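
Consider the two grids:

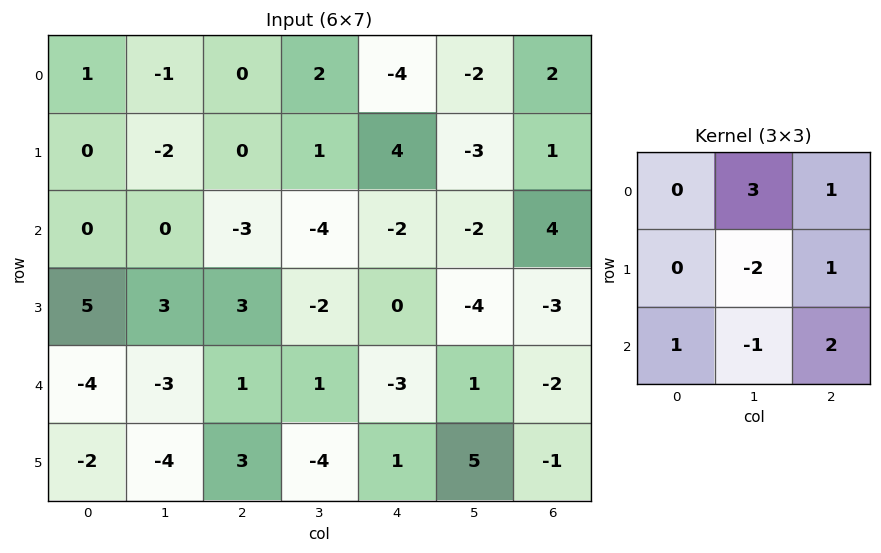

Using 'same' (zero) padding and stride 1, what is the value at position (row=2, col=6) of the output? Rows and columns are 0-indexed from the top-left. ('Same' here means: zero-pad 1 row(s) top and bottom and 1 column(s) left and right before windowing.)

The receptive field on the zero-padded input at this output position is [-3 1 0 / -2 4 0 / -4 -3 0]. Elementwise product with the kernel and sum: 1·3 + 0·1 + 4·-2 + 0·1 + -4·1 + -3·-1 + 0·2.

-6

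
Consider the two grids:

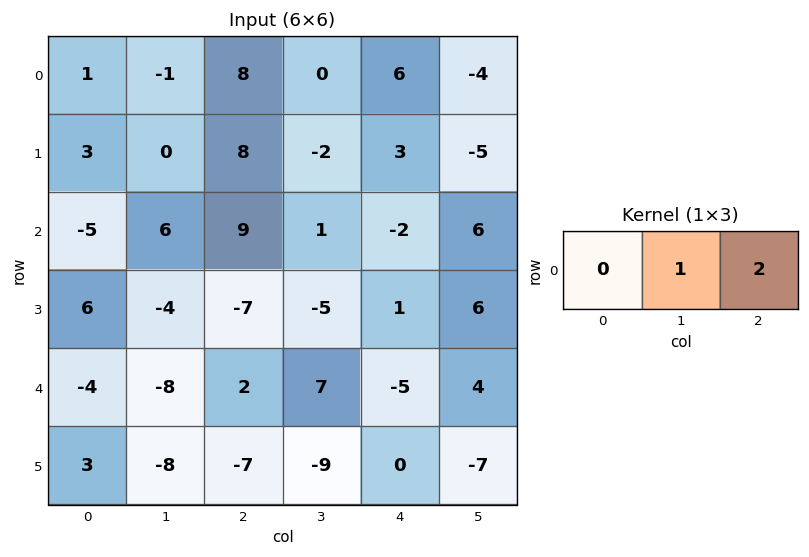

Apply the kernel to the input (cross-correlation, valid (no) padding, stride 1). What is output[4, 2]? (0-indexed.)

-3

The receptive field on the input at this output position is [2 7 -5]. Elementwise product with the kernel and sum: 7·1 + -5·2.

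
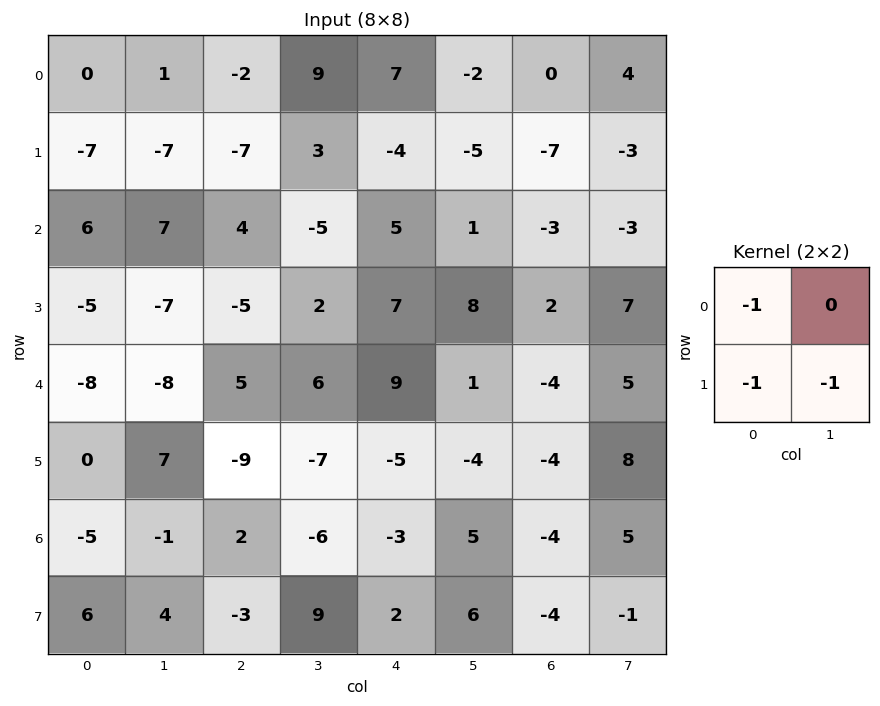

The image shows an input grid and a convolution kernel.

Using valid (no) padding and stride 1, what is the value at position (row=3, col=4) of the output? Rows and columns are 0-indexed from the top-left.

The receptive field on the input at this output position is [7 8 / 9 1]. Elementwise product with the kernel and sum: 7·-1 + 9·-1 + 1·-1.

-17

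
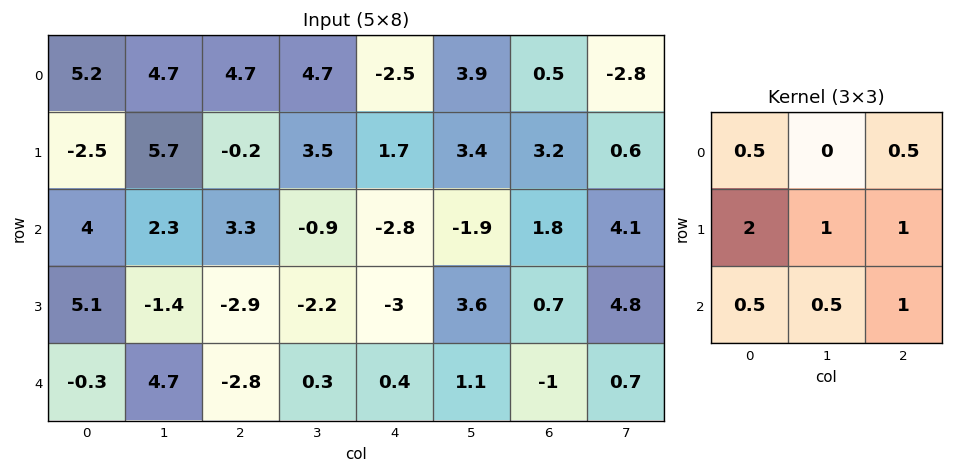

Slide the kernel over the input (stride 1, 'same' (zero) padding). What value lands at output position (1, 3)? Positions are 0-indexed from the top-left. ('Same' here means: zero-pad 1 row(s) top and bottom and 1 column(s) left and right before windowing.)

4.3

The receptive field on the zero-padded input at this output position is [4.7 4.7 -2.5 / -0.2 3.5 1.7 / 3.3 -0.9 -2.8]. Elementwise product with the kernel and sum: 4.7·0.5 + -2.5·0.5 + -0.2·2 + 3.5·1 + 1.7·1 + 3.3·0.5 + -0.9·0.5 + -2.8·1.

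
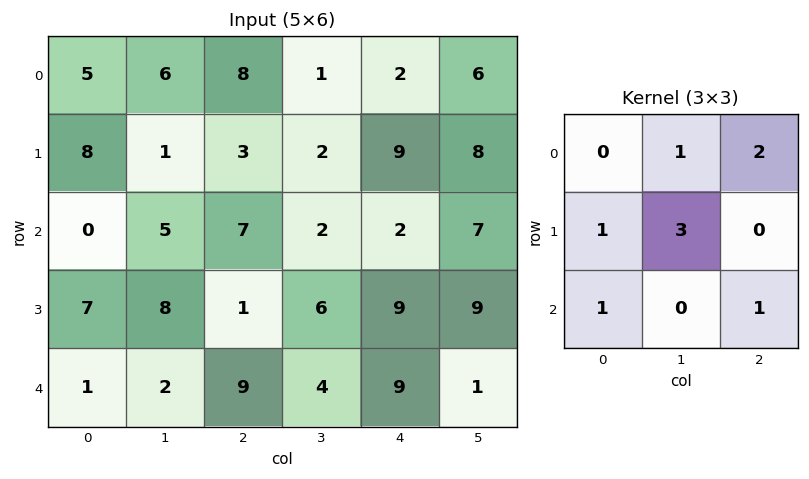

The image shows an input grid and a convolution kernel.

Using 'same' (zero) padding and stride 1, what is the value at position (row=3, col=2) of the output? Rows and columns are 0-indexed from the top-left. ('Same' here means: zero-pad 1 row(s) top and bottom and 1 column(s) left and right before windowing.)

28

The receptive field on the zero-padded input at this output position is [5 7 2 / 8 1 6 / 2 9 4]. Elementwise product with the kernel and sum: 7·1 + 2·2 + 8·1 + 1·3 + 2·1 + 4·1.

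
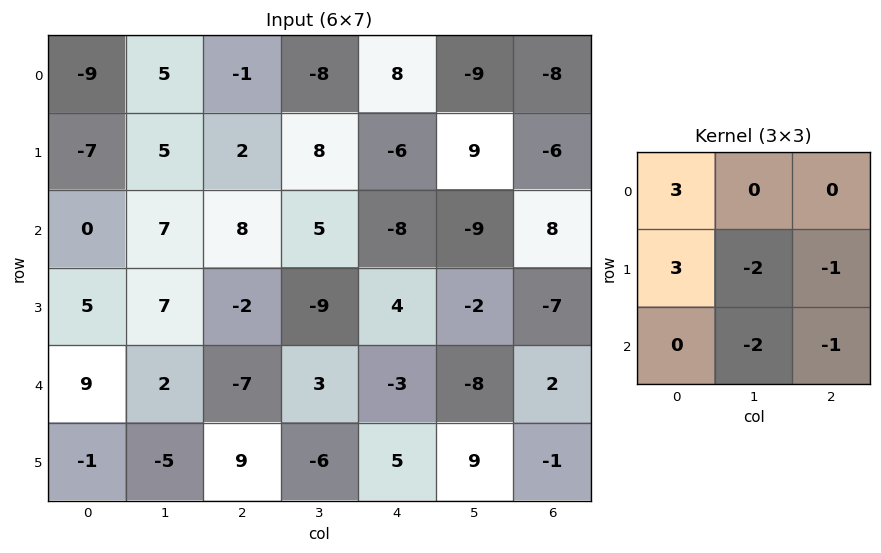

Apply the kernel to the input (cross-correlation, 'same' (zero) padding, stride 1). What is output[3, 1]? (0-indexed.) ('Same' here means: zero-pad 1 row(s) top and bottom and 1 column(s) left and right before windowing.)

6

The receptive field on the zero-padded input at this output position is [0 7 8 / 5 7 -2 / 9 2 -7]. Elementwise product with the kernel and sum: 0·3 + 5·3 + 7·-2 + -2·-1 + 2·-2 + -7·-1.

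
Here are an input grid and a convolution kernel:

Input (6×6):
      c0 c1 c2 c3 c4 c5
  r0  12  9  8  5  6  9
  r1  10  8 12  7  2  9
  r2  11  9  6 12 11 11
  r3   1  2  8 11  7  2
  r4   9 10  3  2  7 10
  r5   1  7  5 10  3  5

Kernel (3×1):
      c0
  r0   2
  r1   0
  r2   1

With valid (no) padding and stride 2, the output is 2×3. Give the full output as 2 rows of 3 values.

Output[0,0]: The receptive field on the input at this output position is [12 / 10 / 11]. Elementwise product with the kernel and sum: 12·2 + 11·1.
Output[0,1]: The receptive field on the input at this output position is [8 / 12 / 6]. Elementwise product with the kernel and sum: 8·2 + 6·1.

35 22 23
31 15 29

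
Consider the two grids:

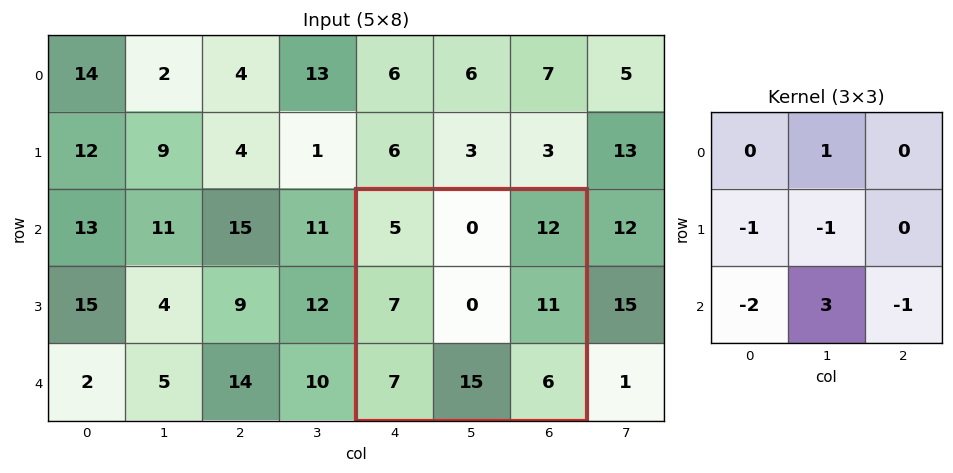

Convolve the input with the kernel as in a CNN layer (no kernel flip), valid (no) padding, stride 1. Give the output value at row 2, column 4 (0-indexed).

The receptive field on the input at this output position is [5 0 12 / 7 0 11 / 7 15 6]. Elementwise product with the kernel and sum: 0·1 + 7·-1 + 0·-1 + 7·-2 + 15·3 + 6·-1.

18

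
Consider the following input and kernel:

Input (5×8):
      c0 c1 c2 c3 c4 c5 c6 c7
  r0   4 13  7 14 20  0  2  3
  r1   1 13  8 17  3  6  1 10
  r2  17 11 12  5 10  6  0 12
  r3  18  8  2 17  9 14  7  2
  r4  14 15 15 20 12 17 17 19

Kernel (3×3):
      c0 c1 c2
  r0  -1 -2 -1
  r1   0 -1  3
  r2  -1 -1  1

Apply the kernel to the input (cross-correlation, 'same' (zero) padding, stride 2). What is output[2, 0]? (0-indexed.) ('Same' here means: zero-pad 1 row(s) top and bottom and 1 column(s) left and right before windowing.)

The receptive field on the zero-padded input at this output position is [0 18 8 / 0 14 15 / 0 0 0]. Elementwise product with the kernel and sum: 0·-1 + 18·-2 + 8·-1 + 14·-1 + 15·3 + 0·-1 + 0·-1 + 0·1.

-13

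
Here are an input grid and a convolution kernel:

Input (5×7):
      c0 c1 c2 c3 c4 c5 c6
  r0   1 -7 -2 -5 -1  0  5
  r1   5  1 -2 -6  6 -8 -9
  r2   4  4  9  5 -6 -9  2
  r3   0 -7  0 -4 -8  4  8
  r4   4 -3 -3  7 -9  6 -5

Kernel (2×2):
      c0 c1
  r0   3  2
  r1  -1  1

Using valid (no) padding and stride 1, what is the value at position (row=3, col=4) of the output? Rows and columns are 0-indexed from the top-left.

The receptive field on the input at this output position is [-8 4 / -9 6]. Elementwise product with the kernel and sum: -8·3 + 4·2 + -9·-1 + 6·1.

-1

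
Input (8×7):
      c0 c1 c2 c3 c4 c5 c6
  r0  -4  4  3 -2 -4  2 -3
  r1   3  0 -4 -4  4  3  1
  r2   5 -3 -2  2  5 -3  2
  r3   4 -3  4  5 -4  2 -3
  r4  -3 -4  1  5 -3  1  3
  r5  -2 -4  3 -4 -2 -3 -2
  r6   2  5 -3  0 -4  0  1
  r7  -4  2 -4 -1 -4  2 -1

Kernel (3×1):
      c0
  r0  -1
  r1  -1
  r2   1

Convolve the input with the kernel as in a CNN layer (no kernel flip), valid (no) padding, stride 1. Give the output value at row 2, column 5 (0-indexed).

The receptive field on the input at this output position is [-3 / 2 / 1]. Elementwise product with the kernel and sum: -3·-1 + 2·-1 + 1·1.

2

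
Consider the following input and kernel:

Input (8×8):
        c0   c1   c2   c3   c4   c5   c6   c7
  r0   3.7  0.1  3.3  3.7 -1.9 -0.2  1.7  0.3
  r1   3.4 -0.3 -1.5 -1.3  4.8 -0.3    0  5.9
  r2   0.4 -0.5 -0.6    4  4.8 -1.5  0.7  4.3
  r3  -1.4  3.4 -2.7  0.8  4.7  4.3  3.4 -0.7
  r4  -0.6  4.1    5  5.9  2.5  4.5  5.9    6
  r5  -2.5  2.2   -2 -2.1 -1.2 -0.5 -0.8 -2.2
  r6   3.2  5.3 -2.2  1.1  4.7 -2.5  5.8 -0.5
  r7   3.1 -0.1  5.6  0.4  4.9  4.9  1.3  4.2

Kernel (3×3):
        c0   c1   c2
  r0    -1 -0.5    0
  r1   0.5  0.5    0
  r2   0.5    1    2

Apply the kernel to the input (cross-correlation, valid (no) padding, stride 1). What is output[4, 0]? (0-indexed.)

0.9

The receptive field on the input at this output position is [-0.6 4.1 5 / -2.5 2.2 -2 / 3.2 5.3 -2.2]. Elementwise product with the kernel and sum: -0.6·-1 + 4.1·-0.5 + -2.5·0.5 + 2.2·0.5 + 3.2·0.5 + 5.3·1 + -2.2·2.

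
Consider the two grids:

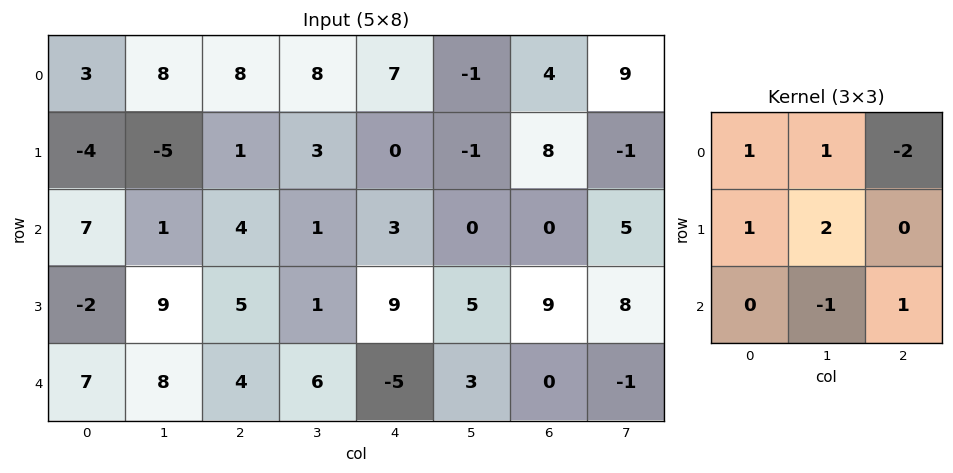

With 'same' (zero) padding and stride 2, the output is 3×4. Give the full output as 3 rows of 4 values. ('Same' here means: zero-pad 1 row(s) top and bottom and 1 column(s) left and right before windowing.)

Output[0,0]: The receptive field on the zero-padded input at this output position is [0 0 0 / 0 3 8 / 0 -4 -5]. Elementwise product with the kernel and sum: 0·1 + 0·1 + 0·-2 + 0·1 + 3·2 + -4·-1 + -5·1.

5 26 21 -2
31 -5 8 8
-6 28 -4 1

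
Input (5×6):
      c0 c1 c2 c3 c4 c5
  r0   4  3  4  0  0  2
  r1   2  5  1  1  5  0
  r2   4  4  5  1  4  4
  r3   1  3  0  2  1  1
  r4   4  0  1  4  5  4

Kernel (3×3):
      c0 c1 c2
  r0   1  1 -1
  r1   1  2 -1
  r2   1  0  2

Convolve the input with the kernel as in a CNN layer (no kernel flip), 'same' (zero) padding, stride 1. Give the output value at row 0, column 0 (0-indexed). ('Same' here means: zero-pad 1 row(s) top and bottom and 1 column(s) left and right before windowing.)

The receptive field on the zero-padded input at this output position is [0 0 0 / 0 4 3 / 0 2 5]. Elementwise product with the kernel and sum: 0·1 + 0·1 + 0·-1 + 0·1 + 4·2 + 3·-1 + 0·1 + 5·2.

15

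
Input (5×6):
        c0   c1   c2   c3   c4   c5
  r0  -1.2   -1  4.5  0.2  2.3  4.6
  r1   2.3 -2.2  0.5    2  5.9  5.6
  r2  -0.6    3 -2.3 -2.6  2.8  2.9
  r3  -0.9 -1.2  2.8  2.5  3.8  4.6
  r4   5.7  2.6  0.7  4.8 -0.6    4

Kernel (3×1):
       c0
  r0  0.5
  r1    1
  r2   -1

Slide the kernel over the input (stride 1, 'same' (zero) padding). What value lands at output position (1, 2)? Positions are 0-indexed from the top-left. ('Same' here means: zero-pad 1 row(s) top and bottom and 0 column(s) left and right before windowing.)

The receptive field on the zero-padded input at this output position is [4.5 / 0.5 / -2.3]. Elementwise product with the kernel and sum: 4.5·0.5 + 0.5·1 + -2.3·-1.

5.05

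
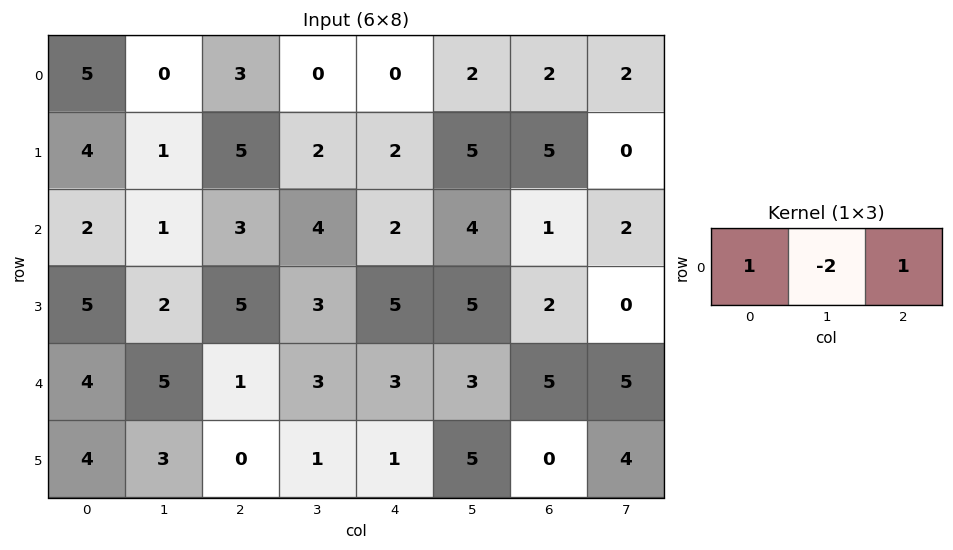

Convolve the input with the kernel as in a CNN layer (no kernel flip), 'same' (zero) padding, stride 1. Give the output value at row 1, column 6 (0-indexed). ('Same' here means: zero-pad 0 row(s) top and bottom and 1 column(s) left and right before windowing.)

-5

The receptive field on the zero-padded input at this output position is [5 5 0]. Elementwise product with the kernel and sum: 5·1 + 5·-2 + 0·1.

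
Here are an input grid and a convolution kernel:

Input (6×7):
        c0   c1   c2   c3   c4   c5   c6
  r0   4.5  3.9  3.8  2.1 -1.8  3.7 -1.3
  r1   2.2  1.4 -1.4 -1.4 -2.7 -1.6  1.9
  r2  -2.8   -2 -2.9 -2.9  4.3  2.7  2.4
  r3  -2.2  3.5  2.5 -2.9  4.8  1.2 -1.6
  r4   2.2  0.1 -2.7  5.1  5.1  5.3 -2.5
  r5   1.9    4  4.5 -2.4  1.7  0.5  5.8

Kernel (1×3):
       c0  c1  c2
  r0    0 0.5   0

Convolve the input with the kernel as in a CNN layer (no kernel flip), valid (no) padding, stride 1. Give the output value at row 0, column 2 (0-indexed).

1.05

The receptive field on the input at this output position is [3.8 2.1 -1.8]. Elementwise product with the kernel and sum: 2.1·0.5.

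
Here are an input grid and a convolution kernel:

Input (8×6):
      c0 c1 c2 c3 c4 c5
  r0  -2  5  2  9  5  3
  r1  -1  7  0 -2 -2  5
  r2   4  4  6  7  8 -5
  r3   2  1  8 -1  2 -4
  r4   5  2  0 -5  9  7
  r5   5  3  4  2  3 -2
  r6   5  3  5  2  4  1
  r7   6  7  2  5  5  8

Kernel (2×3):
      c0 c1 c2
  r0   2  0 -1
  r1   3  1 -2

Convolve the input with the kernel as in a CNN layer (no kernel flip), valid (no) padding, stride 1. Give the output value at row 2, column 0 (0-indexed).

The receptive field on the input at this output position is [4 4 6 / 2 1 8]. Elementwise product with the kernel and sum: 4·2 + 6·-1 + 2·3 + 1·1 + 8·-2.

-7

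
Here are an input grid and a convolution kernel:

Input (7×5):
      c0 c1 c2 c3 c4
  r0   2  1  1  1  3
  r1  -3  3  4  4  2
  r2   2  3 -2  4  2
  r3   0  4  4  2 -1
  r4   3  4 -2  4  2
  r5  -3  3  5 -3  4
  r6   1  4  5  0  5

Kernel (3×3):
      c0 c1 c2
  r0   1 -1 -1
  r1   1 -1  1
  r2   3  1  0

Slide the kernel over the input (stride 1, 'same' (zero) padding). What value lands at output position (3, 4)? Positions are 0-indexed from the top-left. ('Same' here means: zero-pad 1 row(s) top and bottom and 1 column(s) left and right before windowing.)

19

The receptive field on the zero-padded input at this output position is [4 2 0 / 2 -1 0 / 4 2 0]. Elementwise product with the kernel and sum: 4·1 + 2·-1 + 0·-1 + 2·1 + -1·-1 + 0·1 + 4·3 + 2·1.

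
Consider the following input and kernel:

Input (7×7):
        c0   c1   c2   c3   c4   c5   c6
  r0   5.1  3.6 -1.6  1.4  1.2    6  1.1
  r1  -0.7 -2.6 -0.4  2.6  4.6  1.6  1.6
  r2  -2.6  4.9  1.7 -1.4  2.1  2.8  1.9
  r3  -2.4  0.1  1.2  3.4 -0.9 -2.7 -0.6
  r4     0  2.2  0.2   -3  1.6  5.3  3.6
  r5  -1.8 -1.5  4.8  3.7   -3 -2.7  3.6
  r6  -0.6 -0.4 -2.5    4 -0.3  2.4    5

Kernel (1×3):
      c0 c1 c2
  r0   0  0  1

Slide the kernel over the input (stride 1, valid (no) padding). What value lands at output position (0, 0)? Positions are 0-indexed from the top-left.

The receptive field on the input at this output position is [5.1 3.6 -1.6]. Elementwise product with the kernel and sum: -1.6·1.

-1.6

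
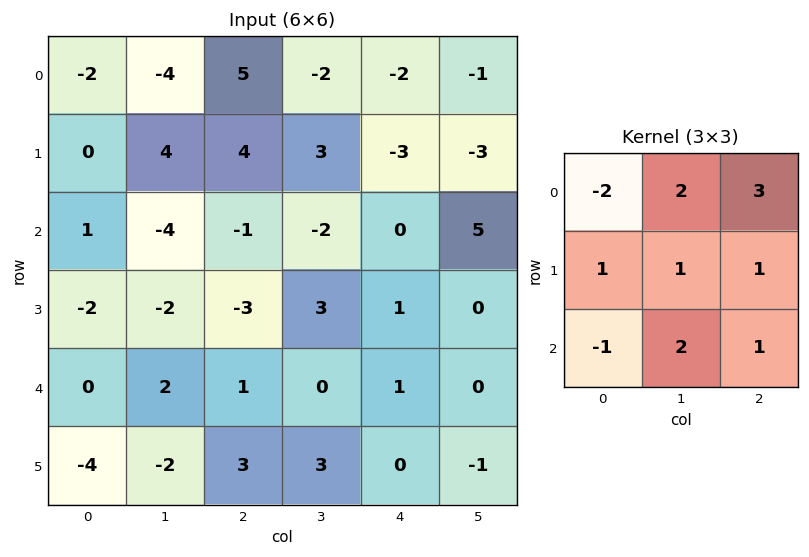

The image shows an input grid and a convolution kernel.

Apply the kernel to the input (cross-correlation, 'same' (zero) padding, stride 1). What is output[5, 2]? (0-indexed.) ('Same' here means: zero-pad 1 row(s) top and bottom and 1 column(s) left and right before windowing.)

The receptive field on the zero-padded input at this output position is [2 1 0 / -2 3 3 / 0 0 0]. Elementwise product with the kernel and sum: 2·-2 + 1·2 + 0·3 + -2·1 + 3·1 + 3·1 + 0·-1 + 0·2 + 0·1.

2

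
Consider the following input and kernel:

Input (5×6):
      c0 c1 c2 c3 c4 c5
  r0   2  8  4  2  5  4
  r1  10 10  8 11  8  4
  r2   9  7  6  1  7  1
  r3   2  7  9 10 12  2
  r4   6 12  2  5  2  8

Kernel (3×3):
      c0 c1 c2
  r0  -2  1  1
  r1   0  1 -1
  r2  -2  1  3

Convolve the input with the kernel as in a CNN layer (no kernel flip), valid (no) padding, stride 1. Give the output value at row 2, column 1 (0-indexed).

-15

The receptive field on the input at this output position is [7 6 1 / 7 9 10 / 12 2 5]. Elementwise product with the kernel and sum: 7·-2 + 6·1 + 1·1 + 9·1 + 10·-1 + 12·-2 + 2·1 + 5·3.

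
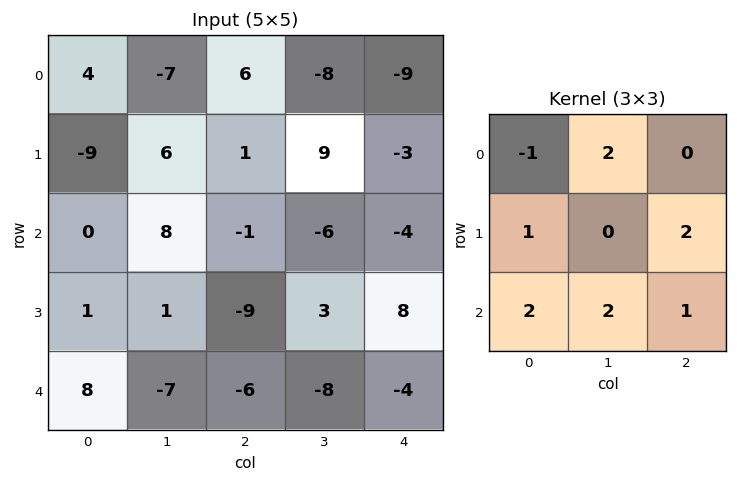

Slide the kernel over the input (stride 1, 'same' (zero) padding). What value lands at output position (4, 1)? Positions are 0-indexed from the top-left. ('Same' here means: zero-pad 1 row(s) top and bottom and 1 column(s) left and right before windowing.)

The receptive field on the zero-padded input at this output position is [1 1 -9 / 8 -7 -6 / 0 0 0]. Elementwise product with the kernel and sum: 1·-1 + 1·2 + 8·1 + -6·2 + 0·2 + 0·2 + 0·1.

-3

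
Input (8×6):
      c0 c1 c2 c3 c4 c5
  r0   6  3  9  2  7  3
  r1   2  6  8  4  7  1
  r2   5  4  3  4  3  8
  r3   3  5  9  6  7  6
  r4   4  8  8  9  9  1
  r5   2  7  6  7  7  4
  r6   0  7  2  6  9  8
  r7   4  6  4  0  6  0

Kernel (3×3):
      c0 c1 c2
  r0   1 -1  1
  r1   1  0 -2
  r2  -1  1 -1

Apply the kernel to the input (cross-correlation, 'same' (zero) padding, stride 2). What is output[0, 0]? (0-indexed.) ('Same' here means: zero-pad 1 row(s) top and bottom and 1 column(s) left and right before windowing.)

The receptive field on the zero-padded input at this output position is [0 0 0 / 0 6 3 / 0 2 6]. Elementwise product with the kernel and sum: 0·1 + 0·-1 + 0·1 + 0·1 + 3·-2 + 0·-1 + 2·1 + 6·-1.

-10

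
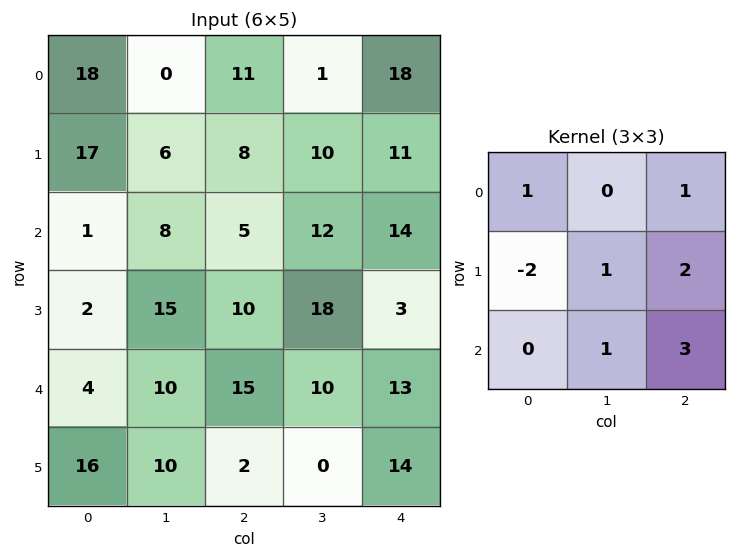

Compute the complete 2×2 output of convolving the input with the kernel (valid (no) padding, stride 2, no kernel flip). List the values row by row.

Output[0,0]: The receptive field on the input at this output position is [18 0 11 / 17 6 8 / 1 8 5]. Elementwise product with the kernel and sum: 18·1 + 11·1 + 17·-2 + 6·1 + 8·2 + 8·1 + 5·3.
Output[0,1]: The receptive field on the input at this output position is [11 1 18 / 8 10 11 / 5 12 14]. Elementwise product with the kernel and sum: 11·1 + 18·1 + 8·-2 + 10·1 + 11·2 + 12·1 + 14·3.

40 99
92 72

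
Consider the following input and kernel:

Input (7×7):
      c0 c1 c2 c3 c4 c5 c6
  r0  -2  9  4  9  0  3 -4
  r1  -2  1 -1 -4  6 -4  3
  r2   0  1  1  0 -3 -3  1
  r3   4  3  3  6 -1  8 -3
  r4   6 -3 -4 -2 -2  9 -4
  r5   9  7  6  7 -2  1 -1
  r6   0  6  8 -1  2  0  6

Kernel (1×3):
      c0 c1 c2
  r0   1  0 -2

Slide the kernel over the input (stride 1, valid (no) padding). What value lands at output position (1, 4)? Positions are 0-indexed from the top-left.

0

The receptive field on the input at this output position is [6 -4 3]. Elementwise product with the kernel and sum: 6·1 + 3·-2.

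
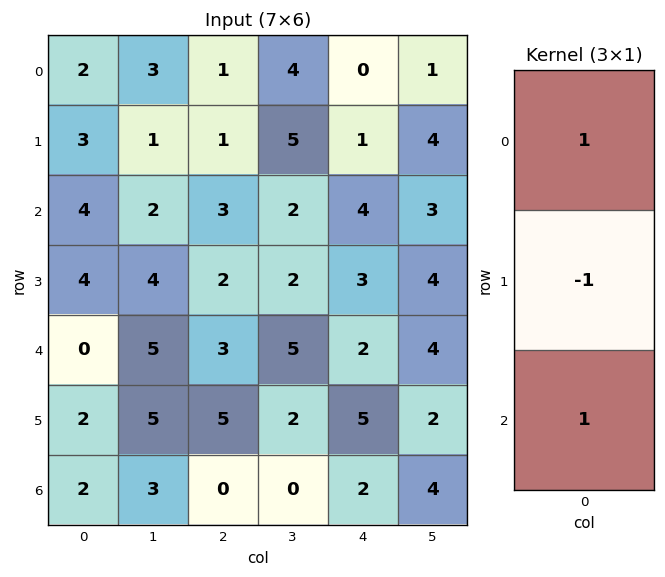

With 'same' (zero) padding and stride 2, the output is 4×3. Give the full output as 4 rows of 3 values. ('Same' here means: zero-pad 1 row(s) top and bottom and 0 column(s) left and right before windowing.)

Output[0,0]: The receptive field on the zero-padded input at this output position is [0 / 2 / 3]. Elementwise product with the kernel and sum: 0·1 + 2·-1 + 3·1.
Output[0,1]: The receptive field on the zero-padded input at this output position is [0 / 1 / 1]. Elementwise product with the kernel and sum: 0·1 + 1·-1 + 1·1.

1 0 1
3 0 0
6 4 6
0 5 3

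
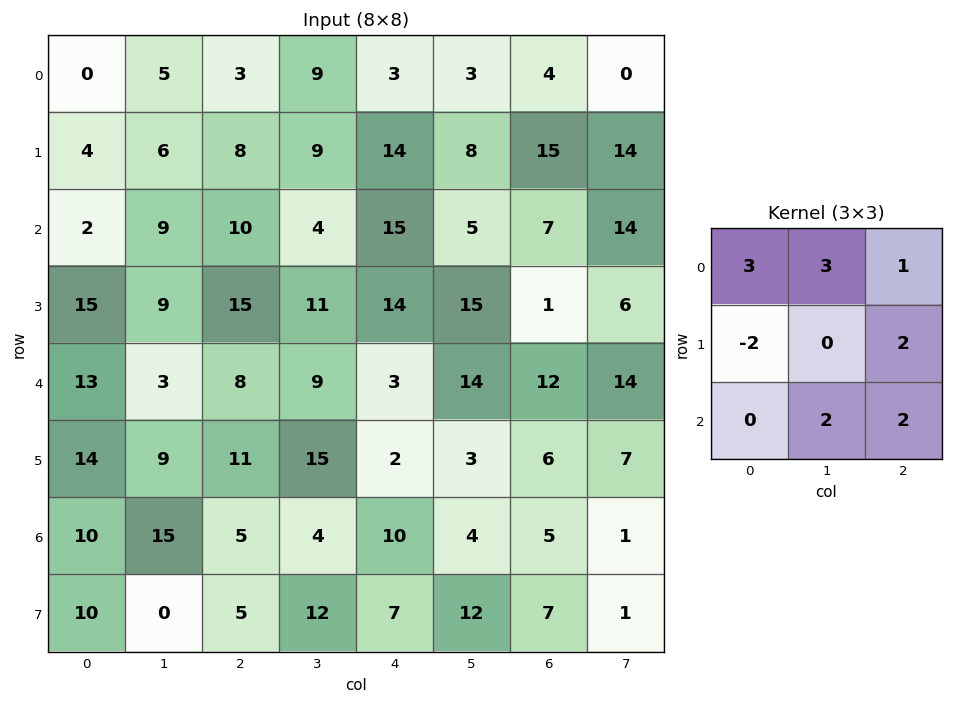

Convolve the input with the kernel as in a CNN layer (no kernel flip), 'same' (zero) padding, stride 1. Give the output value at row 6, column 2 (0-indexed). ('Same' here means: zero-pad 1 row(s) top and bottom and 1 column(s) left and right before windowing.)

The receptive field on the zero-padded input at this output position is [9 11 15 / 15 5 4 / 0 5 12]. Elementwise product with the kernel and sum: 9·3 + 11·3 + 15·1 + 15·-2 + 4·2 + 5·2 + 12·2.

87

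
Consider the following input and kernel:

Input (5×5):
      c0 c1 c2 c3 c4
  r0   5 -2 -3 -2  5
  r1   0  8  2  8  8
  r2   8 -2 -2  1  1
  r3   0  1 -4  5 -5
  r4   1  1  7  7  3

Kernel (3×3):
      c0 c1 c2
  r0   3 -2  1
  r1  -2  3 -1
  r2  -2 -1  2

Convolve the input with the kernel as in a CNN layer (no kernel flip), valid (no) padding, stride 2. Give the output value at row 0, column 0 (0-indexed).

20

The receptive field on the input at this output position is [5 -2 -3 / 0 8 2 / 8 -2 -2]. Elementwise product with the kernel and sum: 5·3 + -2·-2 + -3·1 + 0·-2 + 8·3 + 2·-1 + 8·-2 + -2·-1 + -2·2.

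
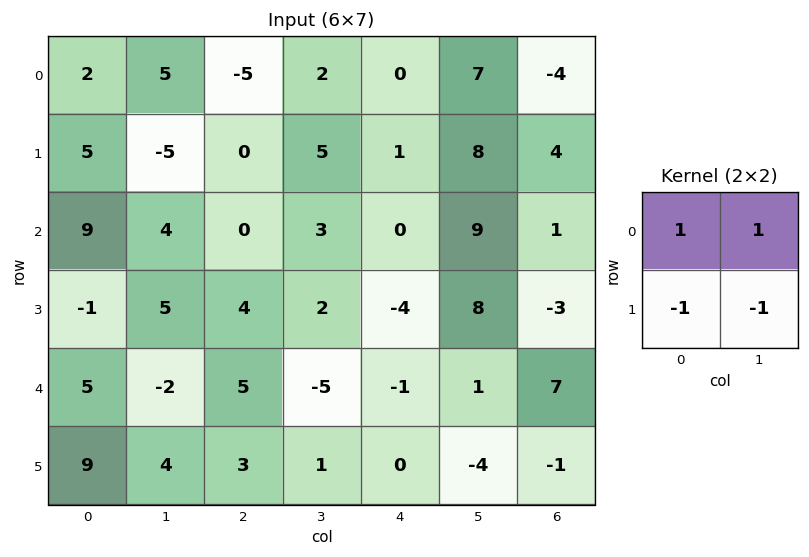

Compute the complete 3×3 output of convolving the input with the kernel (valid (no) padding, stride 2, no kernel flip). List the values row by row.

Output[0,0]: The receptive field on the input at this output position is [2 5 / 5 -5]. Elementwise product with the kernel and sum: 2·1 + 5·1 + 5·-1 + -5·-1.

7 -8 -2
9 -3 5
-10 -4 4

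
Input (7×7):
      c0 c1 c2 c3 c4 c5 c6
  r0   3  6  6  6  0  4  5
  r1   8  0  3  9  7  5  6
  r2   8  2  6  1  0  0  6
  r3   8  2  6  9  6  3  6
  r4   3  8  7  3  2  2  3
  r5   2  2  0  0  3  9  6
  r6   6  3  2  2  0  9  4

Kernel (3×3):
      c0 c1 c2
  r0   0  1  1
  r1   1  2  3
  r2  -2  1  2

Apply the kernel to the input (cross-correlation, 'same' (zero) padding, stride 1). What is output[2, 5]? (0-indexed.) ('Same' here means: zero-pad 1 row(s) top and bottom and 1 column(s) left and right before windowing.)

32

The receptive field on the zero-padded input at this output position is [7 5 6 / 0 0 6 / 6 3 6]. Elementwise product with the kernel and sum: 5·1 + 6·1 + 0·1 + 0·2 + 6·3 + 6·-2 + 3·1 + 6·2.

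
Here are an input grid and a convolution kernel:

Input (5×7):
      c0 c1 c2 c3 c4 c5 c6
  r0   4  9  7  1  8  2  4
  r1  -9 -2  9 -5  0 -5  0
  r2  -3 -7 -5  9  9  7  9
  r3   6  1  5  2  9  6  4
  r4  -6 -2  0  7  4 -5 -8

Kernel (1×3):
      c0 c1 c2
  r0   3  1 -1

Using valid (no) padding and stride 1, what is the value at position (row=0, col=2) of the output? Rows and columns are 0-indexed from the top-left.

The receptive field on the input at this output position is [7 1 8]. Elementwise product with the kernel and sum: 7·3 + 1·1 + 8·-1.

14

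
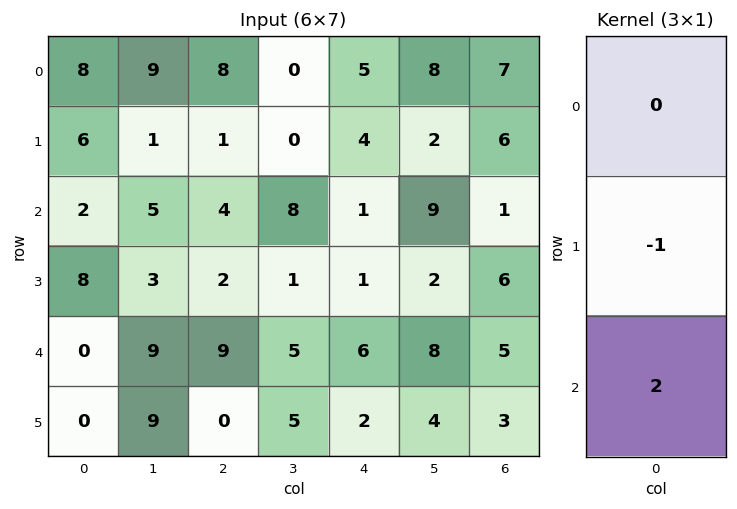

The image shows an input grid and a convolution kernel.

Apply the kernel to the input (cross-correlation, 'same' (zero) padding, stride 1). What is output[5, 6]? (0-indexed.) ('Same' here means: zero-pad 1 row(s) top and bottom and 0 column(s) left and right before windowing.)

The receptive field on the zero-padded input at this output position is [5 / 3 / 0]. Elementwise product with the kernel and sum: 3·-1 + 0·2.

-3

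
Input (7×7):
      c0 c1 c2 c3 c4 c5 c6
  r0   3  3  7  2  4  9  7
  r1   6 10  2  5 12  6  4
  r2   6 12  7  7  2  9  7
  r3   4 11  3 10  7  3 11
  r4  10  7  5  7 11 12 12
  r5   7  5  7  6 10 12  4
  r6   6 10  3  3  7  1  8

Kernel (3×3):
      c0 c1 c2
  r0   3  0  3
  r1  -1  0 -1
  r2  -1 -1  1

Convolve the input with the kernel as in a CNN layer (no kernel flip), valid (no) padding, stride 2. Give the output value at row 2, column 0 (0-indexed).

The receptive field on the input at this output position is [10 7 5 / 7 5 7 / 6 10 3]. Elementwise product with the kernel and sum: 10·3 + 5·3 + 7·-1 + 7·-1 + 6·-1 + 10·-1 + 3·1.

18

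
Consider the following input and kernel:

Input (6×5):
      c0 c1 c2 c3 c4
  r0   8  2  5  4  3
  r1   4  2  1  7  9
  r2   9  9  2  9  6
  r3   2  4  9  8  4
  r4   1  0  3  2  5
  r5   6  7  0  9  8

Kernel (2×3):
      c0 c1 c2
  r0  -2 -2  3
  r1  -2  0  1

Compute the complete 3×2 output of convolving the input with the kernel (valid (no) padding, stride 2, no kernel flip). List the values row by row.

-12 -2
-25 -18
-5 13

Output[0,0]: The receptive field on the input at this output position is [8 2 5 / 4 2 1]. Elementwise product with the kernel and sum: 8·-2 + 2·-2 + 5·3 + 4·-2 + 1·1.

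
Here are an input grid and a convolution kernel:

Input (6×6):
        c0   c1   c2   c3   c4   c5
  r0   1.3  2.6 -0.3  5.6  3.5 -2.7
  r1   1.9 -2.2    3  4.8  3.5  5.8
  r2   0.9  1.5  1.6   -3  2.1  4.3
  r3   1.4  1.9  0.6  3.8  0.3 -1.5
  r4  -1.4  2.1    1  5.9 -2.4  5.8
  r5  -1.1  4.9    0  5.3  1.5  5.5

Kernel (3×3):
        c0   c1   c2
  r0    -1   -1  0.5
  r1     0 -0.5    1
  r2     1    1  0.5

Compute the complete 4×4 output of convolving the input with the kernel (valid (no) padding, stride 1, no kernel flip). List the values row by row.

3.25 5.4 -2.8 -5.15
6.25 2.2 2.1 1.2
-0.75 4.95 6.55 7.8
0.75 12.35 -3.55 11.7

Output[0,0]: The receptive field on the input at this output position is [1.3 2.6 -0.3 / 1.9 -2.2 3 / 0.9 1.5 1.6]. Elementwise product with the kernel and sum: 1.3·-1 + 2.6·-1 + -0.3·0.5 + -2.2·-0.5 + 3·1 + 0.9·1 + 1.5·1 + 1.6·0.5.
Output[0,1]: The receptive field on the input at this output position is [2.6 -0.3 5.6 / -2.2 3 4.8 / 1.5 1.6 -3]. Elementwise product with the kernel and sum: 2.6·-1 + -0.3·-1 + 5.6·0.5 + 3·-0.5 + 4.8·1 + 1.5·1 + 1.6·1 + -3·0.5.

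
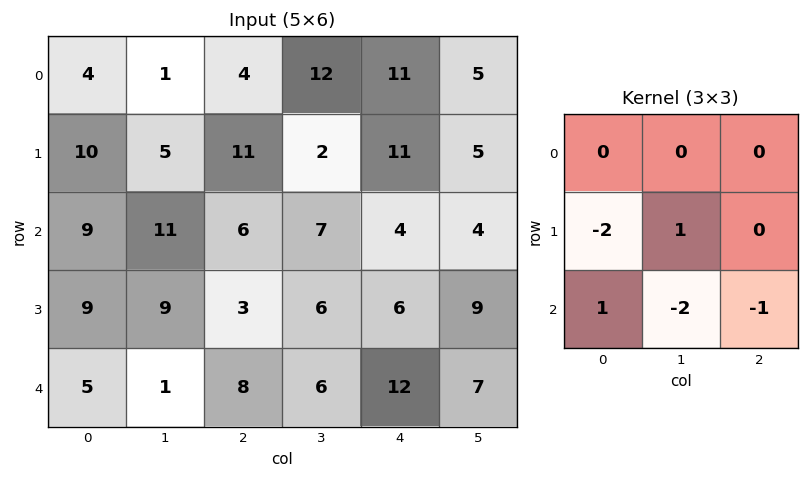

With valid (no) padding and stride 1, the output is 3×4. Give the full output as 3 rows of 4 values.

-34 -7 -32 2
-19 -19 -20 -25
-14 -36 -16 -31

Output[0,0]: The receptive field on the input at this output position is [4 1 4 / 10 5 11 / 9 11 6]. Elementwise product with the kernel and sum: 10·-2 + 5·1 + 9·1 + 11·-2 + 6·-1.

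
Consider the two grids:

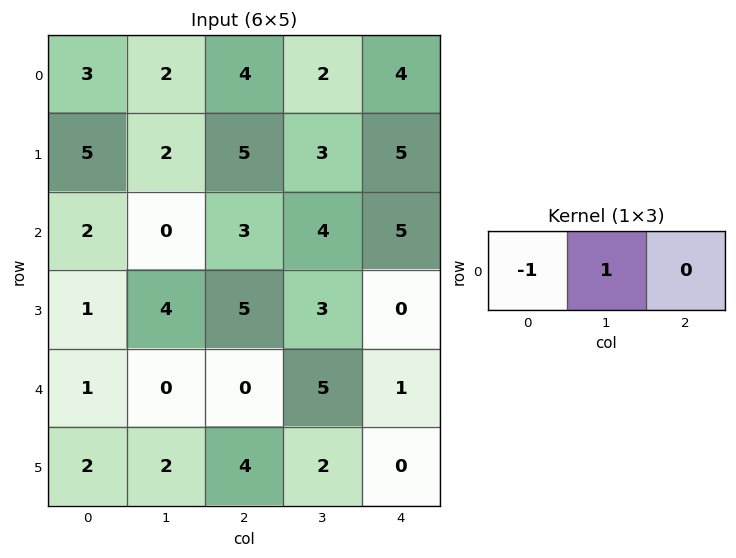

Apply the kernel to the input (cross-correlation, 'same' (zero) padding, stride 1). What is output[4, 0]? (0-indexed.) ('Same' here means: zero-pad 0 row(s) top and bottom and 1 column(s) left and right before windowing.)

1

The receptive field on the zero-padded input at this output position is [0 1 0]. Elementwise product with the kernel and sum: 0·-1 + 1·1.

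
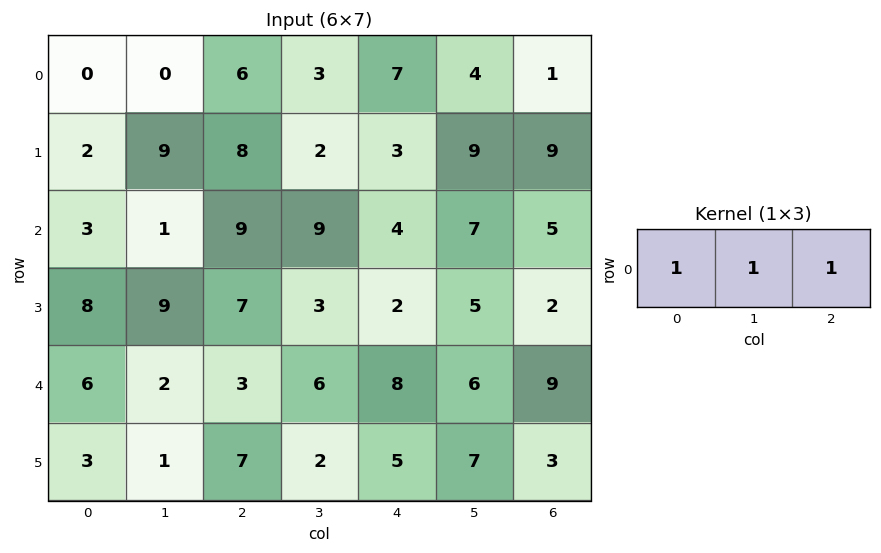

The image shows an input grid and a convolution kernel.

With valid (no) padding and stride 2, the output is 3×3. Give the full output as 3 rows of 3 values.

Output[0,0]: The receptive field on the input at this output position is [0 0 6]. Elementwise product with the kernel and sum: 0·1 + 0·1 + 6·1.
Output[0,1]: The receptive field on the input at this output position is [6 3 7]. Elementwise product with the kernel and sum: 6·1 + 3·1 + 7·1.

6 16 12
13 22 16
11 17 23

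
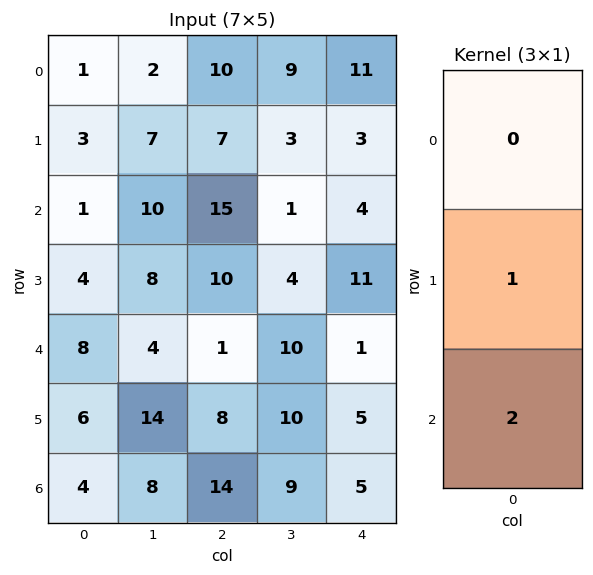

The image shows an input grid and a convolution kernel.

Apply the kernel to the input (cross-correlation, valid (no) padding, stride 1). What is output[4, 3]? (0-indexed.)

The receptive field on the input at this output position is [10 / 10 / 9]. Elementwise product with the kernel and sum: 10·1 + 9·2.

28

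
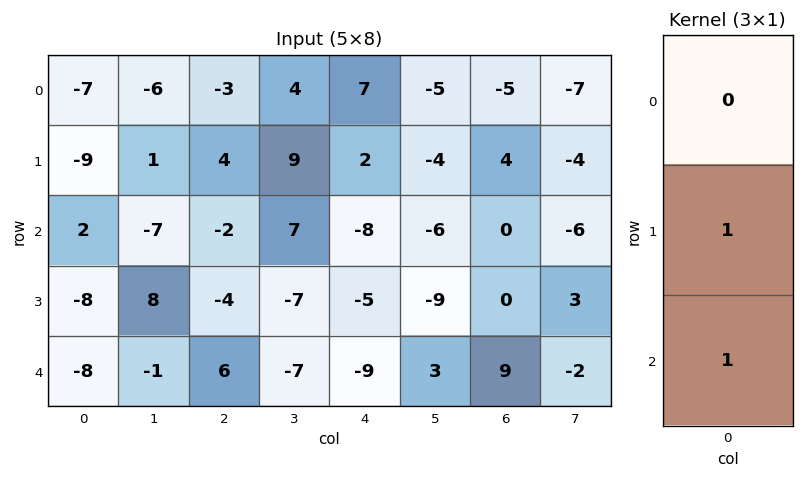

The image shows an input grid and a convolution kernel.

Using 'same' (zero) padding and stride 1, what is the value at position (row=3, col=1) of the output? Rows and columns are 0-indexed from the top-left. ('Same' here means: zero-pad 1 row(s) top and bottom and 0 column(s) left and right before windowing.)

The receptive field on the zero-padded input at this output position is [-7 / 8 / -1]. Elementwise product with the kernel and sum: 8·1 + -1·1.

7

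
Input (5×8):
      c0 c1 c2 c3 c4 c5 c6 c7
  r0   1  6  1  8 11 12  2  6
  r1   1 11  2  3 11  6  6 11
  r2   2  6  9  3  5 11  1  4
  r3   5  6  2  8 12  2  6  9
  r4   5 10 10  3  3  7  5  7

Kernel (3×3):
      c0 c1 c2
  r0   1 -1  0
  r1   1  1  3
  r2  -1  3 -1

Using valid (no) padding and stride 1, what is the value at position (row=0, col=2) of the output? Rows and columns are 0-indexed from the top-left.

26

The receptive field on the input at this output position is [1 8 11 / 2 3 11 / 9 3 5]. Elementwise product with the kernel and sum: 1·1 + 8·-1 + 2·1 + 3·1 + 11·3 + 9·-1 + 3·3 + 5·-1.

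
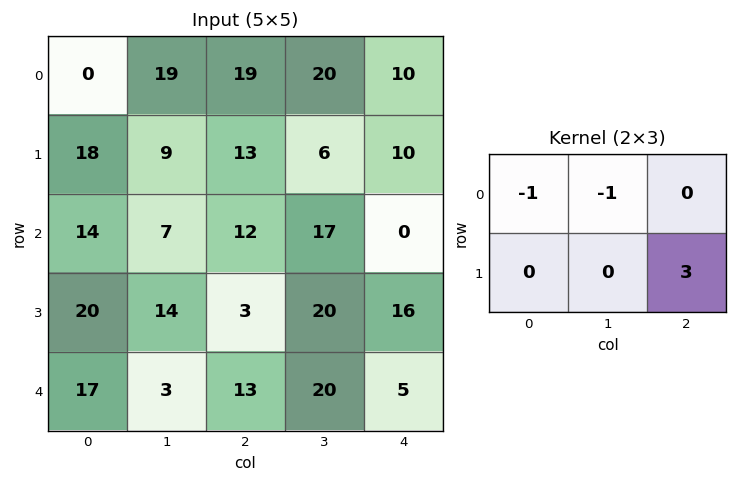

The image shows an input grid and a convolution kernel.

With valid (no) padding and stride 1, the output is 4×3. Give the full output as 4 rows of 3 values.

20 -20 -9
9 29 -19
-12 41 19
5 43 -8

Output[0,0]: The receptive field on the input at this output position is [0 19 19 / 18 9 13]. Elementwise product with the kernel and sum: 0·-1 + 19·-1 + 13·3.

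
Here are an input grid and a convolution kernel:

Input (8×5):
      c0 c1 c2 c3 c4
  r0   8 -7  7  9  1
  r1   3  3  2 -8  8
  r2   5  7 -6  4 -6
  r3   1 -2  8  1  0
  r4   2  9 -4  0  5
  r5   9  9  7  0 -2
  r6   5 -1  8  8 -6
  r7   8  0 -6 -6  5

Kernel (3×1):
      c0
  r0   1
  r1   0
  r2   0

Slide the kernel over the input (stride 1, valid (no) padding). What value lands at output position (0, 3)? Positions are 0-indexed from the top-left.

The receptive field on the input at this output position is [9 / -8 / 4]. Elementwise product with the kernel and sum: 9·1.

9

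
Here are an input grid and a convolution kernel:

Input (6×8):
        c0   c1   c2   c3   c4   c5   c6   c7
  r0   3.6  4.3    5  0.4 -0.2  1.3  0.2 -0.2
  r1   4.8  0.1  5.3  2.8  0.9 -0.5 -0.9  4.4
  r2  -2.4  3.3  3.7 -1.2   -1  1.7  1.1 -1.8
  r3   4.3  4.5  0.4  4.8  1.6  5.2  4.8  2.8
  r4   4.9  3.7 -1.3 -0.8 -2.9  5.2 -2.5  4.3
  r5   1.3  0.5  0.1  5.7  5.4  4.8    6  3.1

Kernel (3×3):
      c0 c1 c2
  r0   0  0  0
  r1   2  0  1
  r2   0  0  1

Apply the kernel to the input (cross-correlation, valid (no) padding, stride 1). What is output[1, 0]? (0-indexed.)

The receptive field on the input at this output position is [4.8 0.1 5.3 / -2.4 3.3 3.7 / 4.3 4.5 0.4]. Elementwise product with the kernel and sum: -2.4·2 + 3.7·1 + 0.4·1.

-0.7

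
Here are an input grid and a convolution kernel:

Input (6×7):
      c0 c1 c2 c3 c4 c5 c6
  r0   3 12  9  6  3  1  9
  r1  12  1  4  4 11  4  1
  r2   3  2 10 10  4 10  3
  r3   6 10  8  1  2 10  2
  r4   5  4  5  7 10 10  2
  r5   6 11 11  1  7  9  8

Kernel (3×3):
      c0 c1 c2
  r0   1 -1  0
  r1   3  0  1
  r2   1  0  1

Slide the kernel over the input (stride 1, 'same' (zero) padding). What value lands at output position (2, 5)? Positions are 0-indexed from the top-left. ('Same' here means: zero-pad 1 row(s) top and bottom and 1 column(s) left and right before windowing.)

26

The receptive field on the zero-padded input at this output position is [11 4 1 / 4 10 3 / 2 10 2]. Elementwise product with the kernel and sum: 11·1 + 4·-1 + 4·3 + 3·1 + 2·1 + 2·1.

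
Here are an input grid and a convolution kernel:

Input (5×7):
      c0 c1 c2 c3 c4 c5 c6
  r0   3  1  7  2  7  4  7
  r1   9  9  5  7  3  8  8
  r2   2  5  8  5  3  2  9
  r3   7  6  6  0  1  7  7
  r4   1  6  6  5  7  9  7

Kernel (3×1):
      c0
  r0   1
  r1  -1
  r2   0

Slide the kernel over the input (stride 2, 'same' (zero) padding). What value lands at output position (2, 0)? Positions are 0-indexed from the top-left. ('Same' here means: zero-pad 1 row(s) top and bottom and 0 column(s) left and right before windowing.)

6

The receptive field on the zero-padded input at this output position is [7 / 1 / 0]. Elementwise product with the kernel and sum: 7·1 + 1·-1.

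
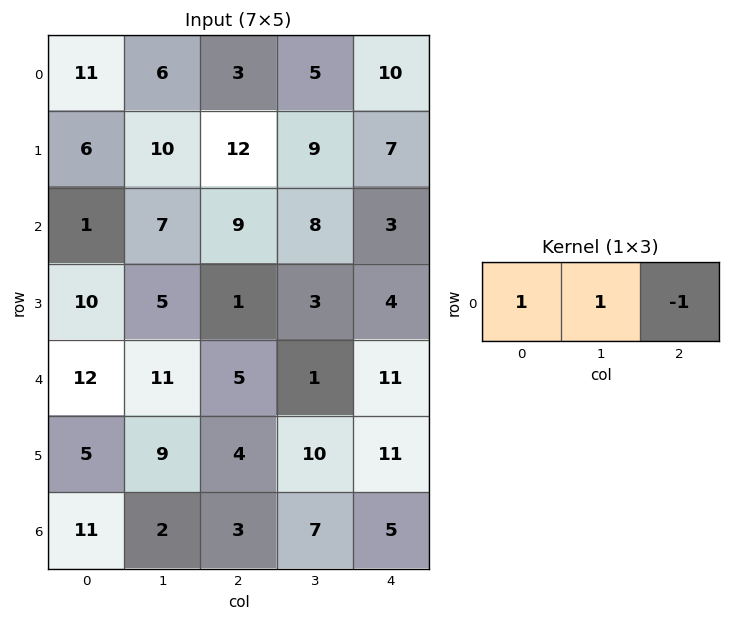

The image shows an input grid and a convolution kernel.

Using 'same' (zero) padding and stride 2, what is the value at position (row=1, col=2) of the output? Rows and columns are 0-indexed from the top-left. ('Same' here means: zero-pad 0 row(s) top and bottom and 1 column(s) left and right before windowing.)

11

The receptive field on the zero-padded input at this output position is [8 3 0]. Elementwise product with the kernel and sum: 8·1 + 3·1 + 0·-1.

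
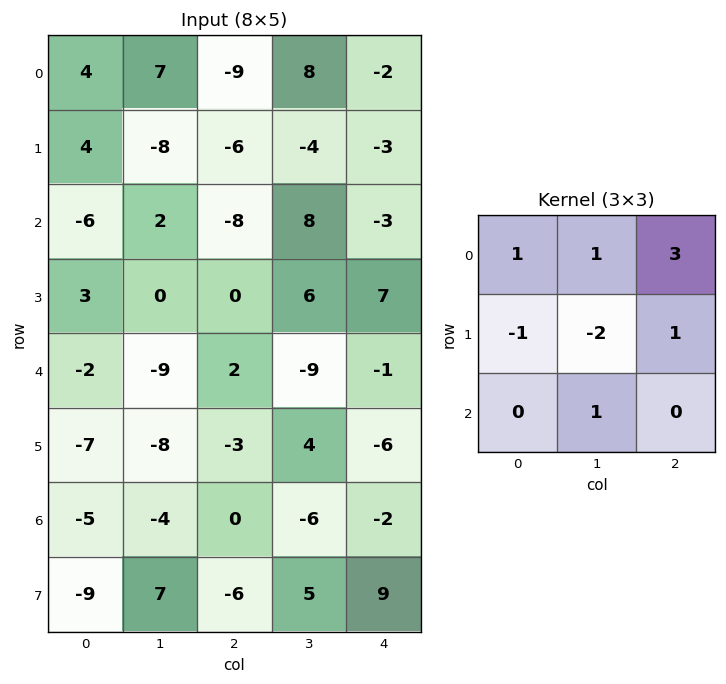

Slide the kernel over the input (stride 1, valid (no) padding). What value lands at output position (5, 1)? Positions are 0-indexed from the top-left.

-7

The receptive field on the input at this output position is [-8 -3 4 / -4 0 -6 / 7 -6 5]. Elementwise product with the kernel and sum: -8·1 + -3·1 + 4·3 + -4·-1 + 0·-2 + -6·1 + -6·1.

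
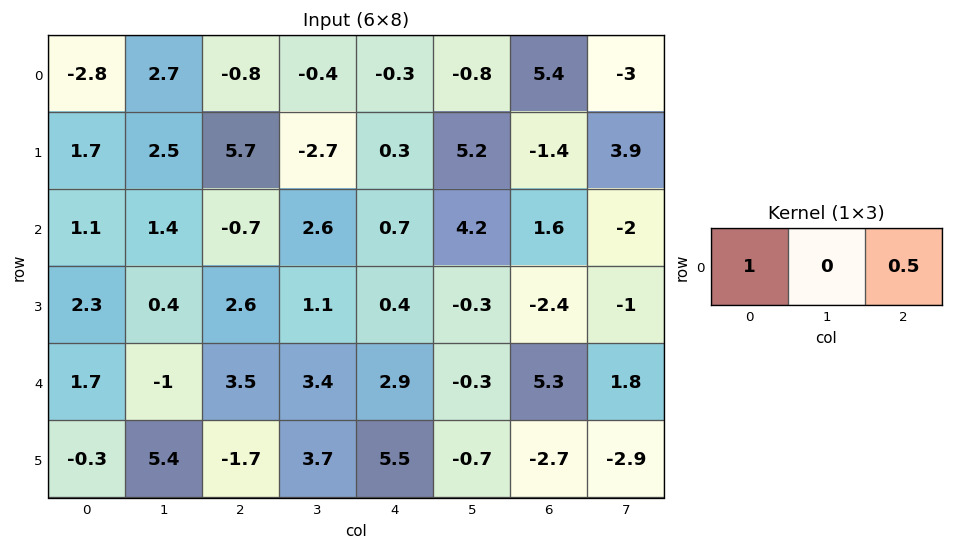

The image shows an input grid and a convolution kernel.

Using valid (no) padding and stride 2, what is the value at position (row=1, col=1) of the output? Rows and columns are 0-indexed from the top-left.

-0.35

The receptive field on the input at this output position is [-0.7 2.6 0.7]. Elementwise product with the kernel and sum: -0.7·1 + 0.7·0.5.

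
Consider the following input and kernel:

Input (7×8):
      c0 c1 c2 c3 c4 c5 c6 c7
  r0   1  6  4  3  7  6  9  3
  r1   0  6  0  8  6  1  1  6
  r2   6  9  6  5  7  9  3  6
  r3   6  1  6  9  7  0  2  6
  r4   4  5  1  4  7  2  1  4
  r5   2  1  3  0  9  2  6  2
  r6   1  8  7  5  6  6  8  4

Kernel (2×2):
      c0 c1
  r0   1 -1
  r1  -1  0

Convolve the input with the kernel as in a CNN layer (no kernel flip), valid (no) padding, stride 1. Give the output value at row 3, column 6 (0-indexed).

-5

The receptive field on the input at this output position is [2 6 / 1 4]. Elementwise product with the kernel and sum: 2·1 + 6·-1 + 1·-1.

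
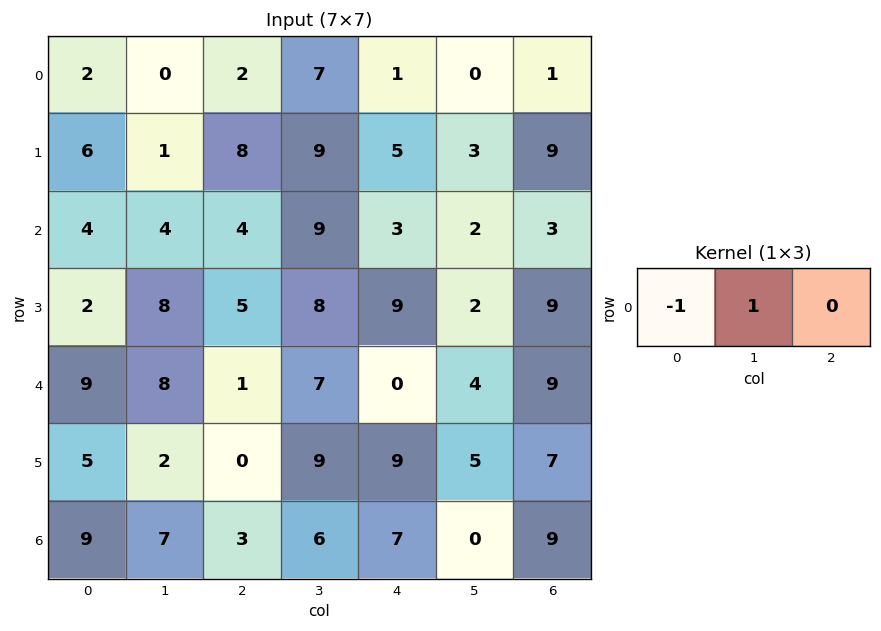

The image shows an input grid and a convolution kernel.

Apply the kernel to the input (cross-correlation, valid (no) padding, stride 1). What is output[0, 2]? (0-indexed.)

5

The receptive field on the input at this output position is [2 7 1]. Elementwise product with the kernel and sum: 2·-1 + 7·1.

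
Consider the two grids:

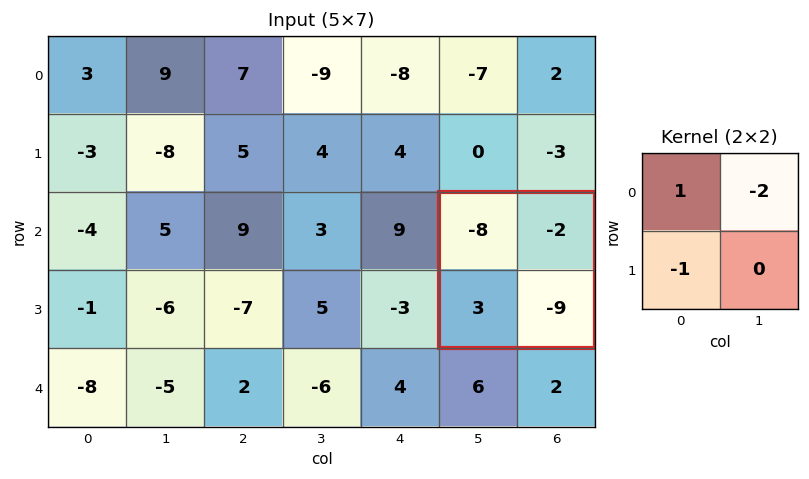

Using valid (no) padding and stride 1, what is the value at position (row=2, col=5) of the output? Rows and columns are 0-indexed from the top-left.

The receptive field on the input at this output position is [-8 -2 / 3 -9]. Elementwise product with the kernel and sum: -8·1 + -2·-2 + 3·-1.

-7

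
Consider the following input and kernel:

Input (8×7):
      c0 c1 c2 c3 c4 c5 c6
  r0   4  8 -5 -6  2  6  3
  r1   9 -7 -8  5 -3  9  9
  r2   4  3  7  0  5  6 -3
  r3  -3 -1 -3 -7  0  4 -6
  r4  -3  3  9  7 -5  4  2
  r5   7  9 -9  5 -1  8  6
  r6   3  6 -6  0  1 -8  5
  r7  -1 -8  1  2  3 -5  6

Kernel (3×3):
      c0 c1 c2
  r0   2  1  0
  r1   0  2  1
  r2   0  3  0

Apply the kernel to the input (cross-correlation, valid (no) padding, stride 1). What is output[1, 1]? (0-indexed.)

The receptive field on the input at this output position is [-7 -8 5 / 3 7 0 / -1 -3 -7]. Elementwise product with the kernel and sum: -7·2 + -8·1 + 7·2 + 0·1 + -3·3.

-17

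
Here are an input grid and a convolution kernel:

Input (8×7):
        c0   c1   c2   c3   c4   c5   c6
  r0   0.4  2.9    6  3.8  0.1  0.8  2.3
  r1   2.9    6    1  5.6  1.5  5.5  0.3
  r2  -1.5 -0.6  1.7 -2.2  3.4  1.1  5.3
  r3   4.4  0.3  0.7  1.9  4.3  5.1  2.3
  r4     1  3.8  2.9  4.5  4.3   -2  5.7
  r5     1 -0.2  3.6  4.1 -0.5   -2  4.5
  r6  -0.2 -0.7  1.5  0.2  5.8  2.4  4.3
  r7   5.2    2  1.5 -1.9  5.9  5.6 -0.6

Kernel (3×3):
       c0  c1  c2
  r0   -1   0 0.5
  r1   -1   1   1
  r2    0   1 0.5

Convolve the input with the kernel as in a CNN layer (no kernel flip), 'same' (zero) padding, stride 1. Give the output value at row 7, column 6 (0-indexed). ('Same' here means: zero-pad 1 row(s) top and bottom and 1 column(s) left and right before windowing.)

-8.6

The receptive field on the zero-padded input at this output position is [2.4 4.3 0 / 5.6 -0.6 0 / 0 0 0]. Elementwise product with the kernel and sum: 2.4·-1 + 0·0.5 + 5.6·-1 + -0.6·1 + 0·1 + 0·1 + 0·0.5.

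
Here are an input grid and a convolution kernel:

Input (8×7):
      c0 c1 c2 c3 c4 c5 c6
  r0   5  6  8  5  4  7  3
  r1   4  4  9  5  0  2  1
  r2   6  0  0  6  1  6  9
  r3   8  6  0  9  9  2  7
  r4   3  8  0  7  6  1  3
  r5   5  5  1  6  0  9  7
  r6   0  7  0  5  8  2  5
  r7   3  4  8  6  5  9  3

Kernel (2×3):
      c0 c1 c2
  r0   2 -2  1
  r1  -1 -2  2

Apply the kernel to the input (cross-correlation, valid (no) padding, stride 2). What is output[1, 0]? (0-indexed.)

The receptive field on the input at this output position is [6 0 0 / 8 6 0]. Elementwise product with the kernel and sum: 6·2 + 0·-2 + 0·1 + 8·-1 + 6·-2 + 0·2.

-8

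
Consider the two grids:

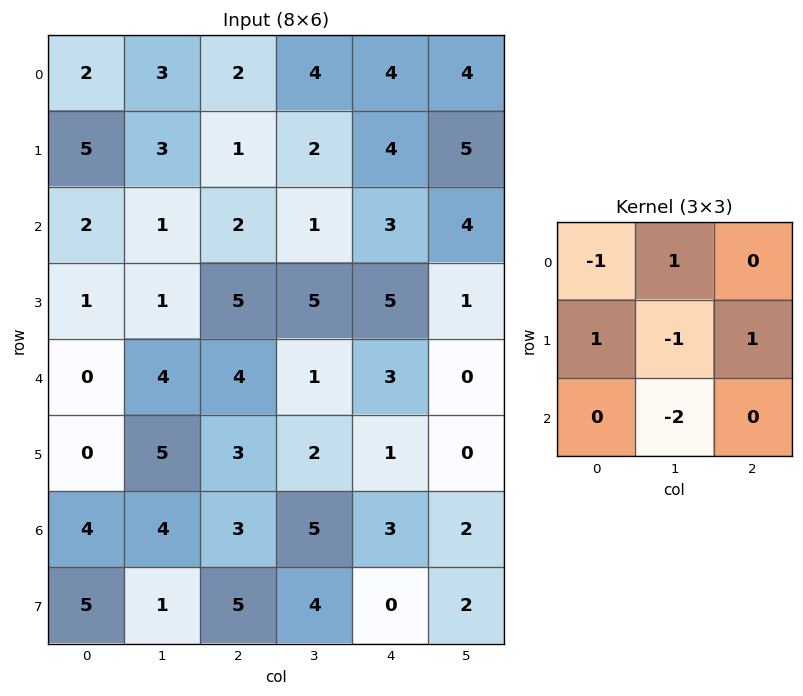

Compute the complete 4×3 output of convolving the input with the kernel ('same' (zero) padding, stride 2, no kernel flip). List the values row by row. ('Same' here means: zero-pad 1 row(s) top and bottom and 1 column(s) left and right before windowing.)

-9 3 -4
2 -12 -6
5 -1 -4
-10 -6 3

Output[0,0]: The receptive field on the zero-padded input at this output position is [0 0 0 / 0 2 3 / 0 5 3]. Elementwise product with the kernel and sum: 0·-1 + 0·1 + 0·1 + 2·-1 + 3·1 + 5·-2.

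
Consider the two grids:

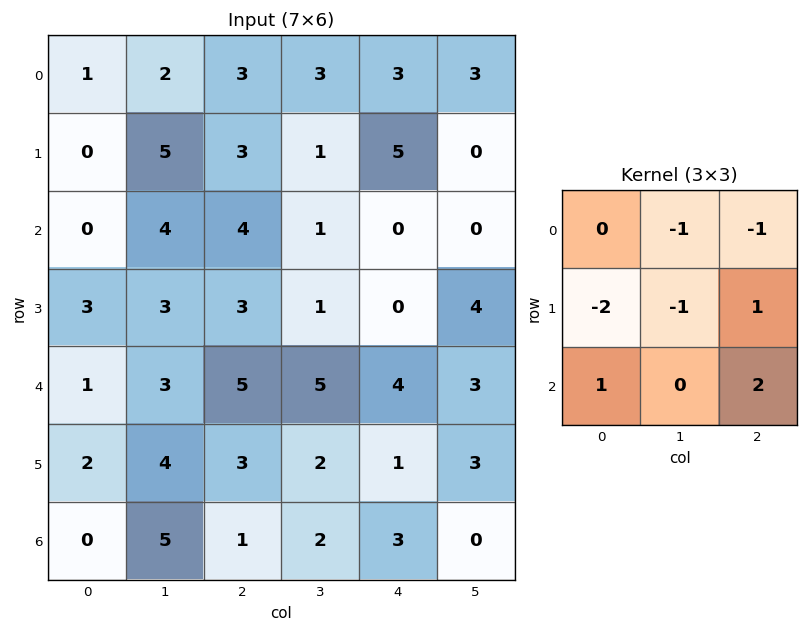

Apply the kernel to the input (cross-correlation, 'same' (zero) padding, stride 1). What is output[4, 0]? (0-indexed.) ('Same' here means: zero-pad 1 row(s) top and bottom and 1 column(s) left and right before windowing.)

4

The receptive field on the zero-padded input at this output position is [0 3 3 / 0 1 3 / 0 2 4]. Elementwise product with the kernel and sum: 3·-1 + 3·-1 + 0·-2 + 1·-1 + 3·1 + 0·1 + 4·2.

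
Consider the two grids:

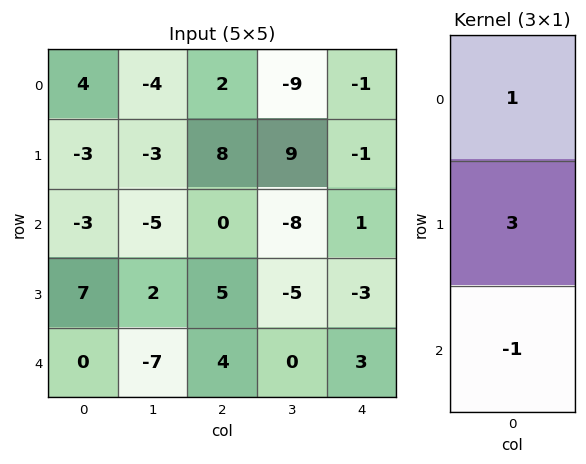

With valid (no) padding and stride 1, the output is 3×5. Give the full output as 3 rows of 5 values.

Output[0,0]: The receptive field on the input at this output position is [4 / -3 / -3]. Elementwise product with the kernel and sum: 4·1 + -3·3 + -3·-1.

-2 -8 26 26 -5
-19 -20 3 -10 5
18 8 11 -23 -11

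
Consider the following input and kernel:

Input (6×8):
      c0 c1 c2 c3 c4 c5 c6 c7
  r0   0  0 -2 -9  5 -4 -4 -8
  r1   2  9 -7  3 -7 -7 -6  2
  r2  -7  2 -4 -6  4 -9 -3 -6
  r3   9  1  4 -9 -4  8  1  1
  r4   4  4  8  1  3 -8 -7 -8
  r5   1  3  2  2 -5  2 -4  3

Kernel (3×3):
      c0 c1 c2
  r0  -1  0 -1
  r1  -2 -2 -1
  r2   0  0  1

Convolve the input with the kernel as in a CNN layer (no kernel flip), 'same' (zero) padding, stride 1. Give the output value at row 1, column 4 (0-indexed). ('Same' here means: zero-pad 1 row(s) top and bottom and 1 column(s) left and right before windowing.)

The receptive field on the zero-padded input at this output position is [-9 5 -4 / 3 -7 -7 / -6 4 -9]. Elementwise product with the kernel and sum: -9·-1 + -4·-1 + 3·-2 + -7·-2 + -7·-1 + -9·1.

19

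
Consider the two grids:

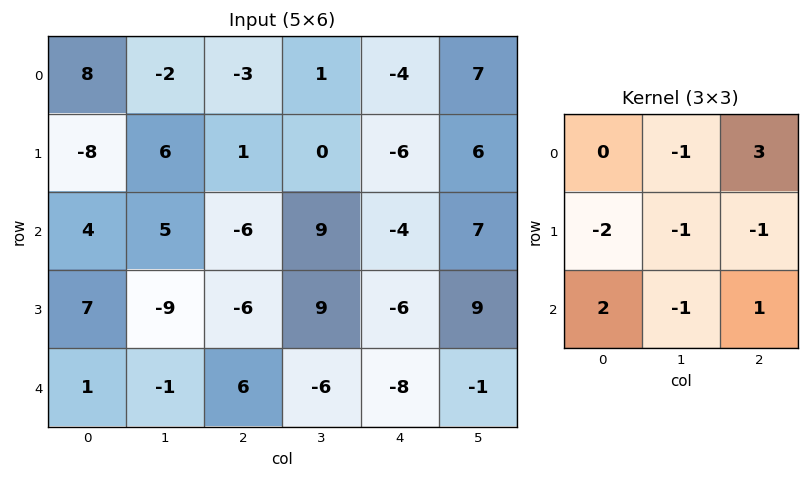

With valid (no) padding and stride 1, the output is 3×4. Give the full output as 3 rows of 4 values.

-1 18 -34 54
7 -17 -38 36
-13 34 -2 -1

Output[0,0]: The receptive field on the input at this output position is [8 -2 -3 / -8 6 1 / 4 5 -6]. Elementwise product with the kernel and sum: -2·-1 + -3·3 + -8·-2 + 6·-1 + 1·-1 + 4·2 + 5·-1 + -6·1.
Output[0,1]: The receptive field on the input at this output position is [-2 -3 1 / 6 1 0 / 5 -6 9]. Elementwise product with the kernel and sum: -3·-1 + 1·3 + 6·-2 + 1·-1 + 0·-1 + 5·2 + -6·-1 + 9·1.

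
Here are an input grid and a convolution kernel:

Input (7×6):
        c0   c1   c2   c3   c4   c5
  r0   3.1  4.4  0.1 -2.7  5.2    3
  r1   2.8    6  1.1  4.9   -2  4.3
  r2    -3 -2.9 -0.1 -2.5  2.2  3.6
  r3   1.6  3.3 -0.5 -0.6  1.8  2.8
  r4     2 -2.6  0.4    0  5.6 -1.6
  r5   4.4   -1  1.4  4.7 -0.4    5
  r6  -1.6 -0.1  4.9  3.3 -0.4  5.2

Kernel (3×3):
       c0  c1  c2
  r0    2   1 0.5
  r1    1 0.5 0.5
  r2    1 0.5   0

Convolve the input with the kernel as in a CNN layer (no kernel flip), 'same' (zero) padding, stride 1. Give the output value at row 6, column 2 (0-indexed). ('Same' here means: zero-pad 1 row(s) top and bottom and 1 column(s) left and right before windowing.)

The receptive field on the zero-padded input at this output position is [-1 1.4 4.7 / -0.1 4.9 3.3 / 0 0 0]. Elementwise product with the kernel and sum: -1·2 + 1.4·1 + 4.7·0.5 + -0.1·1 + 4.9·0.5 + 3.3·0.5 + 0·1 + 0·0.5.

5.75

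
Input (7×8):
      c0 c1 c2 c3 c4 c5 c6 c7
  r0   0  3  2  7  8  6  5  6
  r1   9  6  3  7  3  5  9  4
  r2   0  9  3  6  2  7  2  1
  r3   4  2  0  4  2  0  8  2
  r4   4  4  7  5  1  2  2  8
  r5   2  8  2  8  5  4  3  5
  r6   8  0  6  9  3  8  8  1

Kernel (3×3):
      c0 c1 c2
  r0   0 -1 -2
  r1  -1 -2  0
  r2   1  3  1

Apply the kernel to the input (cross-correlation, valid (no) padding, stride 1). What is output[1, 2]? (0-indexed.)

-14

The receptive field on the input at this output position is [3 7 3 / 3 6 2 / 0 4 2]. Elementwise product with the kernel and sum: 7·-1 + 3·-2 + 3·-1 + 6·-2 + 0·1 + 4·3 + 2·1.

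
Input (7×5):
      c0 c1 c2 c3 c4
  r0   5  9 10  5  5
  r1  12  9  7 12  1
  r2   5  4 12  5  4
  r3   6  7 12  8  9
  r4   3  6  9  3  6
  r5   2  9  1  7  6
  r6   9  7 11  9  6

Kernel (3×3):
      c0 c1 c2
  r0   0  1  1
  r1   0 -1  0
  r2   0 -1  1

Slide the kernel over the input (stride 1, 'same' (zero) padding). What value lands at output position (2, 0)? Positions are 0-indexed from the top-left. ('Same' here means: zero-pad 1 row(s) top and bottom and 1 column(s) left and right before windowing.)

The receptive field on the zero-padded input at this output position is [0 12 9 / 0 5 4 / 0 6 7]. Elementwise product with the kernel and sum: 12·1 + 9·1 + 5·-1 + 6·-1 + 7·1.

17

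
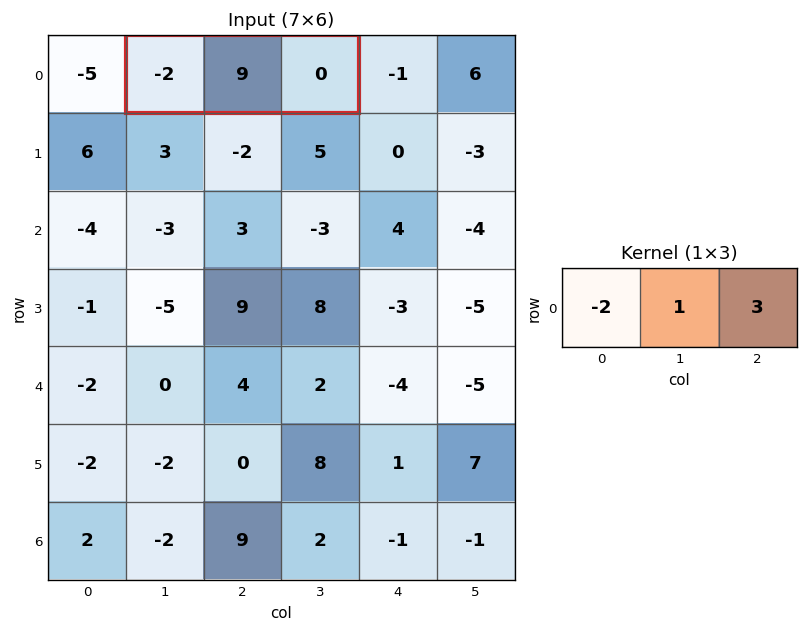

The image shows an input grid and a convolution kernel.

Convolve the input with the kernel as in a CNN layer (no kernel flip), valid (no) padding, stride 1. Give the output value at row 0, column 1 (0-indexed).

The receptive field on the input at this output position is [-2 9 0]. Elementwise product with the kernel and sum: -2·-2 + 9·1 + 0·3.

13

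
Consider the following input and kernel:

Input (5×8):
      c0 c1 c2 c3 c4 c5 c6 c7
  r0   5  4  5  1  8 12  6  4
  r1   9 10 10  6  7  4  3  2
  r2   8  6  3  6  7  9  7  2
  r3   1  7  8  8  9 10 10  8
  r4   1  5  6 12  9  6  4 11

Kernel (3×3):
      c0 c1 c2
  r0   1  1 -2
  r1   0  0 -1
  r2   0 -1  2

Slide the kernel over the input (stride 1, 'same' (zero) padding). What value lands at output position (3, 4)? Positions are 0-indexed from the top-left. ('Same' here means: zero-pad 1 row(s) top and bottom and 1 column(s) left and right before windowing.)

The receptive field on the zero-padded input at this output position is [6 7 9 / 8 9 10 / 12 9 6]. Elementwise product with the kernel and sum: 6·1 + 7·1 + 9·-2 + 10·-1 + 9·-1 + 6·2.

-12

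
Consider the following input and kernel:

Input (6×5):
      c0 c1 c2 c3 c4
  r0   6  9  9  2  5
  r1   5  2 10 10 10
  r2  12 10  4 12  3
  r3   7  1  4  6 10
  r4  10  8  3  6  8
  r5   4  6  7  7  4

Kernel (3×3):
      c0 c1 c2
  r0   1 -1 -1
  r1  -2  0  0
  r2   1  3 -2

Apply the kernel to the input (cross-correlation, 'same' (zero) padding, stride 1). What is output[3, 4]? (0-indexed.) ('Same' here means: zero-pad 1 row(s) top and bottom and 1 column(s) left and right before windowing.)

The receptive field on the zero-padded input at this output position is [12 3 0 / 6 10 0 / 6 8 0]. Elementwise product with the kernel and sum: 12·1 + 3·-1 + 0·-1 + 6·-2 + 6·1 + 8·3 + 0·-2.

27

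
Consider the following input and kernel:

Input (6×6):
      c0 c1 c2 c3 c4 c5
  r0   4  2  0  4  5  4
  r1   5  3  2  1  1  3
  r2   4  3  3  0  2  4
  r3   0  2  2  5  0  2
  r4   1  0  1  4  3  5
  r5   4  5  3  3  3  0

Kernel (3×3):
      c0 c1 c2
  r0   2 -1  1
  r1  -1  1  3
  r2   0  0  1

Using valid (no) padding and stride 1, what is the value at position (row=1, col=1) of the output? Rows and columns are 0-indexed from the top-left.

The receptive field on the input at this output position is [3 2 1 / 3 3 0 / 2 2 5]. Elementwise product with the kernel and sum: 3·2 + 2·-1 + 1·1 + 3·-1 + 3·1 + 0·3 + 5·1.

10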